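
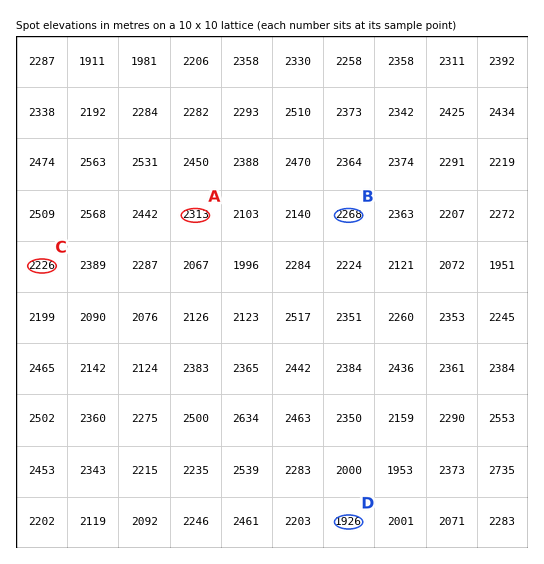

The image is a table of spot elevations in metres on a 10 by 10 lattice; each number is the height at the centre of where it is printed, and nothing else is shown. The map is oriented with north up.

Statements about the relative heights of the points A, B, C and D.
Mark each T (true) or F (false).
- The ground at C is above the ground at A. F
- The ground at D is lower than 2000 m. T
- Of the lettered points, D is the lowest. T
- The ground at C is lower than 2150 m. F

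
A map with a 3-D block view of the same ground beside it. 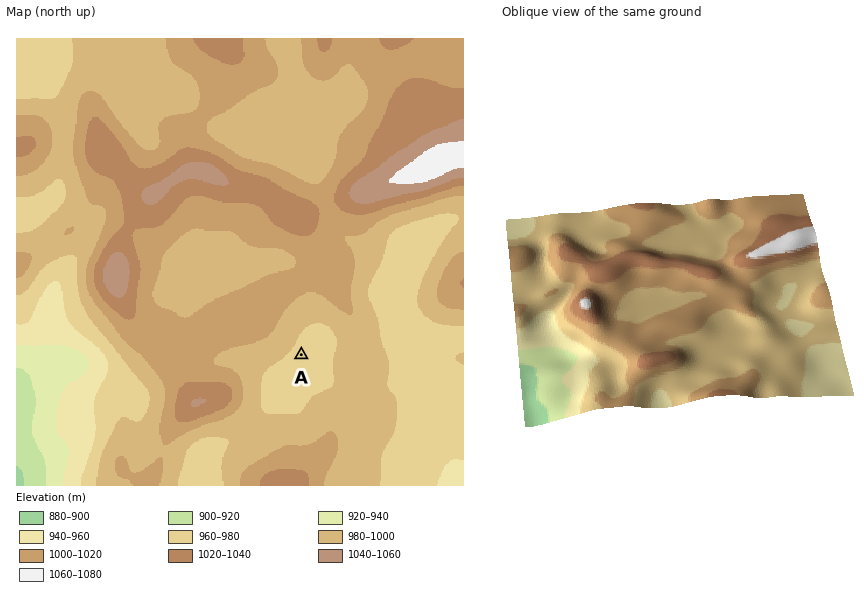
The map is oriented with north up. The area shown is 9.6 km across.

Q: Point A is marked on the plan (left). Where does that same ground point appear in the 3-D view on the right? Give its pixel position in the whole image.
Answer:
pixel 723 340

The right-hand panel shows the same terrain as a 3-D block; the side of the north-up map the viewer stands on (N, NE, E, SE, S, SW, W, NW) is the S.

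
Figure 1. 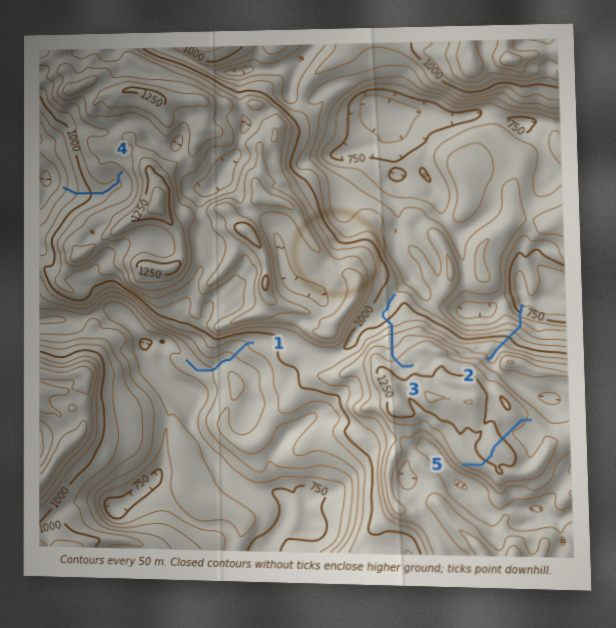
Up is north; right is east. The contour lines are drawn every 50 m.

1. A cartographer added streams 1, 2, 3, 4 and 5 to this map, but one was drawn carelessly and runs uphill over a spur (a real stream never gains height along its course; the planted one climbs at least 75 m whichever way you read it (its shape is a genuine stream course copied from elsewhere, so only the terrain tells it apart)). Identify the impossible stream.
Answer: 5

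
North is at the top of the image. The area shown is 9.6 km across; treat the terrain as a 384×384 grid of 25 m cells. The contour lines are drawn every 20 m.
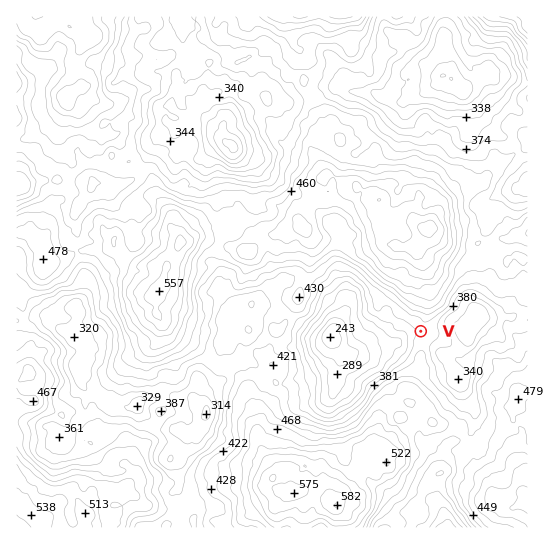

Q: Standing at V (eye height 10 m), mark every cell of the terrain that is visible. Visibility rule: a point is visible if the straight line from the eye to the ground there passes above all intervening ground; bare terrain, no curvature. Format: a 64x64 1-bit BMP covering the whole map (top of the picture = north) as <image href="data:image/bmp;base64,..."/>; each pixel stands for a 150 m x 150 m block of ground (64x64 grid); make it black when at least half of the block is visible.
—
<image width="64" height="64" href="data:image/bmp;base64,Qk0+AgAAAAAAAD4AAAAoAAAAQAAAAEAAAAABAAEAAAAAAAACAAATCwAAEwsAAAIAAAAAAAAA////AAAAAAAAAAAAAAAAACAAAAAAAAAAcAAAAAAAAADwAAAAAIAAUeAAAAARgAB+4AAAADmAAHLAAAAAKwAAfoAAAACrAAB/AAAAAP8AAH8AAAAB/4AAP4AAAAP/ogA8AAAAA//8AH4AAAAD/8wAcAAAAAP/xA/wAAAAA//ED7AgAAAD/4wOPLAAAAf/BjwuMAAAB/8OeD4wAAAEf7/ANgAAAAB//8AZAABwAP/70DkAAHwB///gPQAAfwD/R2AXAAAfAP4/YA8AAD8A/DHwDAAAPwB+D/AMAAA/AD4H+A4AAH+AHgX8HwAAP4AeA/A/AAA+AB4D4H0AAD4ADg9AfwAAHgAODyA4AAAeB8/kABgAAA4P5/AAAAAADgbvgAAAAAAOAm8AAAcAAAQADgAAAwAAAAAMAAAAAAAAAAQAAAAAAAAAAAAAAAAAAAAAAAAAAAAAAAAAAAAAAAAAAAAAAAAAAAAAAAAAAAAAAAAAAAAAAAAAAAAAAAAAAAAAAAAAAAAAAAAAAAAAAAAAAAAAAAAAAAAAAAAAAAAAAAAAAAAAAAAAAAAAAAAAAAAAAAAAAAAAAAAAAAAAAAAAAAAAAAAAAAAAAAAAAAAAAAAAAAAAAAAAAAAAAAAAAAAAAAAAAAAAAAAAAAAAAAAAAAAAAAAAAAAAAAAAAAAAAAAAAAAAAAAAAAAAAA=="/>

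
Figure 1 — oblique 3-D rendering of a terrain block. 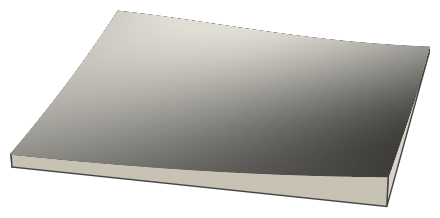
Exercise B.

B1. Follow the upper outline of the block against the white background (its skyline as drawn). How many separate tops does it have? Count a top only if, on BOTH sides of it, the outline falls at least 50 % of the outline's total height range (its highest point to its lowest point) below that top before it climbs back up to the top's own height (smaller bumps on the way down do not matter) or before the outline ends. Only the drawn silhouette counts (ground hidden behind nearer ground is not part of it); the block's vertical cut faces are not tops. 0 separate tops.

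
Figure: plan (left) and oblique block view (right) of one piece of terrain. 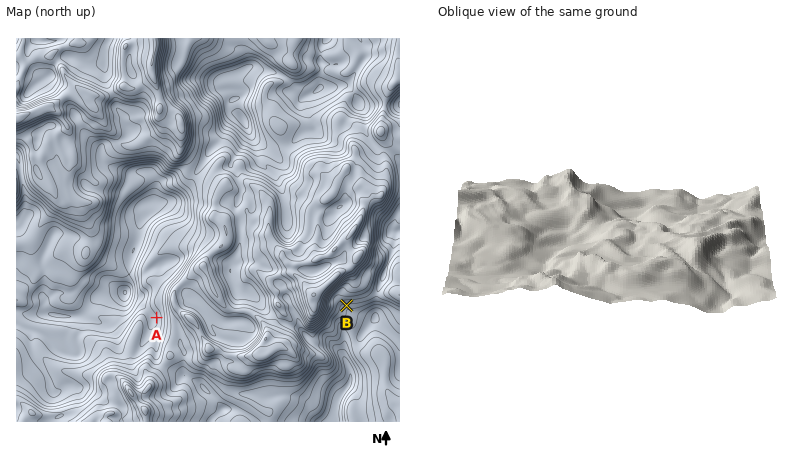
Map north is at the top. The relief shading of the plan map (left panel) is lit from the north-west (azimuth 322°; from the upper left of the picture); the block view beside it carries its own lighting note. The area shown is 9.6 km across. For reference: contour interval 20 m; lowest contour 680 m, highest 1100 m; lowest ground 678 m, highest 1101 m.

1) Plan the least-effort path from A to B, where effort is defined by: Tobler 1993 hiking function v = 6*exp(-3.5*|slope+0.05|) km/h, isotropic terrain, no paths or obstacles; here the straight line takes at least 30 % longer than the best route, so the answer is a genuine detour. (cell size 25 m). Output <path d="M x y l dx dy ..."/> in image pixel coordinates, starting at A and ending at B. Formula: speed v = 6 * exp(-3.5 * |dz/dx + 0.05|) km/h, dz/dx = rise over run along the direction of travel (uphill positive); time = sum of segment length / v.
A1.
<path d="M156 318l8 0 16-8 12 0 8 4 56 0 12 6 14 0 10 6 4 0 2-2 2 0 2 2 2 2 6 4 4 0 14-8 2-4 10-10 2-2 4-2"/>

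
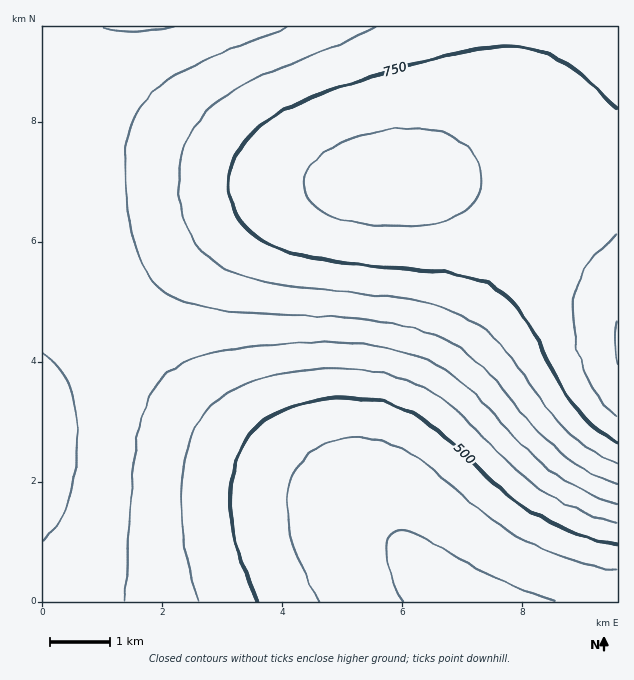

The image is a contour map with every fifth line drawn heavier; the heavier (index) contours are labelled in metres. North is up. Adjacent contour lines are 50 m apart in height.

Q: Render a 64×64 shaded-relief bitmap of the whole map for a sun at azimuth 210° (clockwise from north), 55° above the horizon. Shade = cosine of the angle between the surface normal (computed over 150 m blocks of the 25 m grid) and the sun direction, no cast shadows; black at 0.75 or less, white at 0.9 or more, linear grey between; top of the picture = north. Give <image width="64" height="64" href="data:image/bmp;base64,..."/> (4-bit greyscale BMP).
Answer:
<image width="64" height="64" href="data:image/bmp;base64,Qk12CAAAAAAAAHYAAAAoAAAAQAAAAEAAAAABAAQAAAAAAAAIAAATCwAAEwsAABAAAAAAAAAAAAAAABEREQAiIiIAMzMzAERERABVVVUAZmZmAHd3dwCIiIgAmZmZAKqqqgC7u7sAzMzMAN3d3QDu7u4A////AIiId3dmZlVVVURERERERERFVVVWZmd3eIiImZmaqqqqiId3dmZmVVVVRERERERERFVVVWZmZ3eIiJmZmqqqqquIh3d2ZmVVVVVERERERERFVVVWZmZ3eIiJmaqqq7u7u4h3d2ZmZVVVVURERERERFVVVWZmZ3eIiZmaqru7u8zMiHd3ZmZlVVVVRERERERFVVVWZmZ3eIiZmqqru7zMzMyHd3ZmZlVVVVVERERERVVVVWZmZ3eIiZmqq7u8zMzd3Yd3dmZmVVVVVVREREVVVVVWZmZ3eIiZmqq7vMzN3d3dd3dmZmZVVVVVVVVVVVVVVWZmZ3eIiZmqq7vMzd3d3u53d2ZmZVVVVVVVVVVVVVVWZmd3eIiZmqq7vMzd3e7u7nd2ZmZlVVVVVVVVVVVVVmZmd3eIiZmqq7vMzd3e7u7ud3ZmZmVVVVVVVVVVVVVmZmd3eIiZmqq7vMzd3e7u7v93ZmZmZVVVVVVVVVVVZmZmd3eIiZmqq7vMzd3e7u7//3ZmZmZVVVVVVVVVVmZmZnd3eIiZmqq7vMzd3e7u7///ZmZmZlVVVVVVVVZmZmZ3d3iIiZmqq7vMzd3e7u7v//9mZmZmVVVVVVVmZmZmZ3d3iIiZmqq7vMzN3d7u7v///2ZmZmZVVVVmZmZmZmd3d4iImZmqq7vMzN3d7u7u////ZmZmZmZmZmZmZmZ3d3eIiImZmqq7vMzN3d3u7u7v//9mZmZmZmZmZmZmd3d3iIiJmZqqq7u8zN3d3e7u7u7u72ZmZmZmZmZmZnd3d4iIiZmZqqq7u8zM3d3d7u7u7u7uZmZmZmZmZmZ3d3eIiImZmaqqu7vMzM3d3d3u7u7u7u5mVWZmZmZmd3d3iIiJmZmqqqu7vMzM3d3d3d3d7t3d3VVVVmZmZmd3d4iIiZmZqqqru7vMzM3d3d3d3d3d3d3dVVVWZmZmd3d4iImZmaqqq7u7zMzN3d3d3d3d3d3d3MxVVWZmZmd3eIiImZmqqqu7u8zMzN3d3d3d3d3dzMzMzFVVZmZmd3eIiJmZmqqru7u8zMzN3d3d3d3d3MzMzMu7VVVmZmd3eIiJmZqqqru7vMzMzN3d3d3d3d3MzMy7u7tVVWZmd3eIiJmZqqqru7vMzMzN3d3d3d3dzMzMu7u6qlVWZmZ3eIiJmZqqq7u7vMzMzN3d3d3d3dzMzLu7qqqqVVZmZ3d4iJmZqqq7u7vMzMzN3d3d3d3czMzLu7qqqZlVZmZnd4iImZqqq7u7vMzMzN3d3d3d3czMy7u6qqmZmVVmZnd3iImZqqqru7vMzMzM3d3d3d3MzMy7u6qqmZmIVWZmd3iImZmqqru7vMzMzMzd3d3dzMzMy7u6qpmZiIhWZmd3eIiZmqqru7u8zMzMzMzNzMzMzMy7u6qpmZiIh2ZmZ3eIiZmaqqu7u7zMzMzMzMzMzMzMu7uqqpmYiId3ZmZ3d4iJmZqqq7u7vMzMzMzMzMzMzLu7uqqpmYiId3dmZnd4iImZqqqru7u8zMzMzMzMzMy7u7uqqpmYiId3dmZnd3iImZmqqqu7u7u8zMzMzMzMu7u7qqqZmYiId3dmZnd3iIiZmaqqq7u7u7u7vMy7u7u7u6qqqZmYiId3dmZmd3eIiJmZqqqqu7u7u7u7u7u7u7uqqqmZmYiId3dmZnd3eIiJmZmqqqqru7u7u7u7u7u6qqqpmZmIiId3dmZmd3eIiImZmZqqqqqqqqu7qqqqqqqqqZmZiIiHd3d2ZmZ3d4iIiZmZmqqqqqqqqqqqqqqqqZmZmYiIiHd3d2ZmZnd4iIiJmZmZmqqqqqqqqqqZmZmZmZiIiIh3d3d2ZmZmd4iIiImZmZmZmZmZmZmZmZmZmZiIiIiHd3d3d2ZmZmZ4iIiIiZmZmZmZmZmZmZmYiIiIiIiHd3d3d3d2ZmZmZoiIiIiImZmZmZmZmIiIiIiIiIh3d3d3d3d3ZmZmZmZmiIiIiIiIiIiIiIiIiIiIh3d3d3d3d3d2ZmZmZmZmZmaIiIiIiIiIiIiIiIiHd3d3d3d3d2ZmZmZmZmZmZmZmZoiIiIiIiIiIiIiHd3d3d3d2ZmZmZmZmZmZmZmZmZmZmiIiIiIiIiIiId3d3d3ZmZmZmZmZmZmZmZmZmZmZmZmaIiIiIiIiIh3d3d3ZmZmZmZmZmZmZmZmZmZmZmZmZmZneIiIiIh3d3d3d2ZmZmZlVVVVVVVVVVVWZmZmZmZmZmd3eIh3d3d3d3ZmZmZlVVVVVVVVVVVVVVVWZmZmZmZmZ3d3d3d3d3d2ZmZmVVVVVVVVVVVVVVVVVVVmZmZmZmZnd3d3d3d3dmZmZlVVVVVVVVVVVVVVVVVVVWZmZmZmZmd3d3d3d2ZmZmZVVVVVREREREREVVVVVVVVVmZmZmZmZ2d3d3ZmZmZmVVVVVERERERERERFVVVVVVVVZmZmZmVWZmZmZmZmZVVVVVRERERERERERERVVVVVVVVmZmZmVVZmZmZmZmVVVVVERERERERERERERFVVVVVVVVVmZVVVVmZmZmZVVVVVRERERERERERERERFVVVVVVVVVVVVVVVVVVVVVVVVVURERERERERERERERFVVVVVVVVVVVVVVVVVVVVVVVVRERERERERERERERERFVVVVVVVVVVVVVVVVVEVVVVREREREREMzMzRERERERFVVVVVVVVVVVVVVVVRERERERERERERDMzMzNERERERFVVVVVVVVVVVVVVVVRE"/>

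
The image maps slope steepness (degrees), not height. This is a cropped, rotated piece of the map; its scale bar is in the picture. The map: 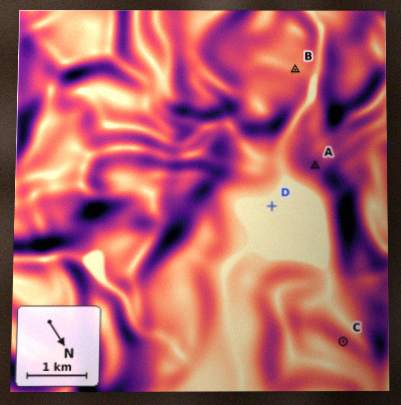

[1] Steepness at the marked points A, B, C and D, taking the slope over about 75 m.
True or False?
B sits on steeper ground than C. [False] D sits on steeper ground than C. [False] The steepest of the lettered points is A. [True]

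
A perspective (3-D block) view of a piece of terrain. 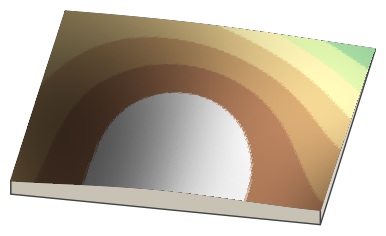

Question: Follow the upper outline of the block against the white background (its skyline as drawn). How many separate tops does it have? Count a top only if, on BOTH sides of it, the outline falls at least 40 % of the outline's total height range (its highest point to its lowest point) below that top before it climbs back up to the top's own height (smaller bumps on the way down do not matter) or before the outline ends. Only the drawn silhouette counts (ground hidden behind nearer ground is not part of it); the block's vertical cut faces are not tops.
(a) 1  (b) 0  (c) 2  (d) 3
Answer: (b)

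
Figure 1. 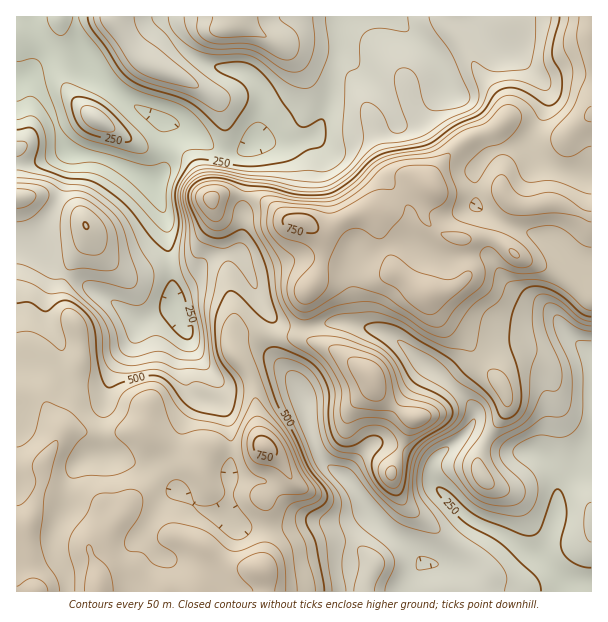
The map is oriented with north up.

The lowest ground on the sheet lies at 120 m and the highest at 780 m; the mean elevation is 460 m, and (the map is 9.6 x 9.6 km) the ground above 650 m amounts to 14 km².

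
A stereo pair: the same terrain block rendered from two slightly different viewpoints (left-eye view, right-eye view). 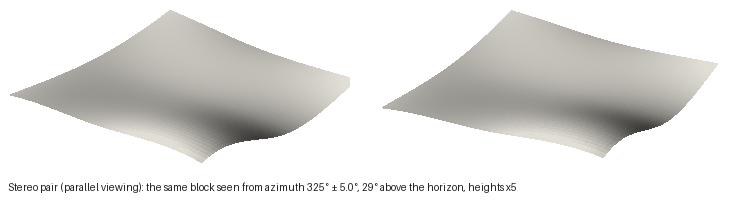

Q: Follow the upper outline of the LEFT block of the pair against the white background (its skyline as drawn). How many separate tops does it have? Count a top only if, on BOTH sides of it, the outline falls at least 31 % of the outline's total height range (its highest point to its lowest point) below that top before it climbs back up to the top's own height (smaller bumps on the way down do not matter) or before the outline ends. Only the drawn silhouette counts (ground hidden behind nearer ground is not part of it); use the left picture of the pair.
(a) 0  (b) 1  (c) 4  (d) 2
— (b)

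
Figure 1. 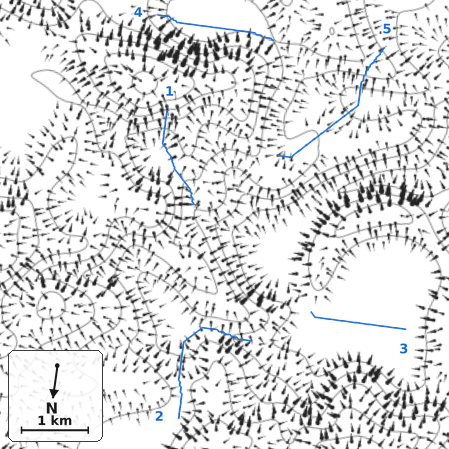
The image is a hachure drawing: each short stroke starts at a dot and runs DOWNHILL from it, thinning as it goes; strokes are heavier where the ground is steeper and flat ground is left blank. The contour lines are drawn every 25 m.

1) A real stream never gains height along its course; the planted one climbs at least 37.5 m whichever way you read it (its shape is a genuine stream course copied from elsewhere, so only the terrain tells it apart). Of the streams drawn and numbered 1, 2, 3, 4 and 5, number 5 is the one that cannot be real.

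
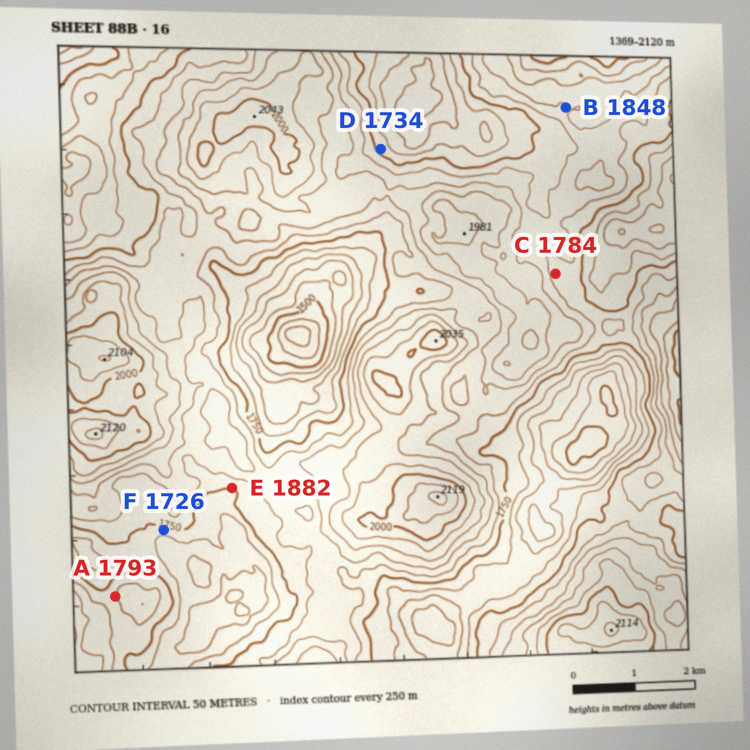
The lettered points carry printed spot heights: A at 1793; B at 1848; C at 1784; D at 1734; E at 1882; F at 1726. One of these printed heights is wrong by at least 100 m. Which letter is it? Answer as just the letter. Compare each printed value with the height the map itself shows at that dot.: E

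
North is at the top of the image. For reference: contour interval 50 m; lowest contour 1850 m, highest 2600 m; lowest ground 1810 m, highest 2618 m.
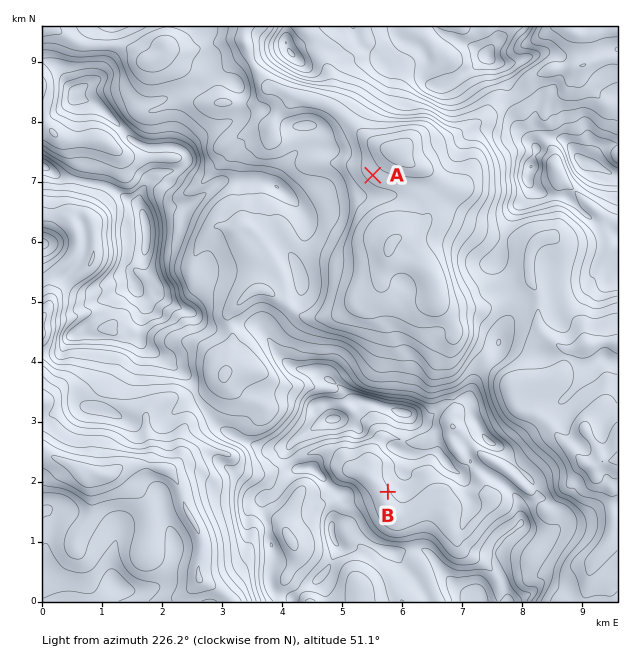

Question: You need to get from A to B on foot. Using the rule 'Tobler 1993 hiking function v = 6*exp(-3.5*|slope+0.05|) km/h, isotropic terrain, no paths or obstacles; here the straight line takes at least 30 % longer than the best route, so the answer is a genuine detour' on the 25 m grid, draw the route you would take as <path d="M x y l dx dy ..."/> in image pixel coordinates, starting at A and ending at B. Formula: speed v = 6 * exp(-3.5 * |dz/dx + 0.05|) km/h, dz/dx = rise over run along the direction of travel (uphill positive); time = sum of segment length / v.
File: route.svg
<path d="M373 175l0 5 6 12 0 6-2 3-10 10-11 21 0 14 2 3 0 39 48 96 22 22 5 9 0 12-6 11 0 9-2 3 0 3-1 3-3 3-21 10-2 2-10 21"/>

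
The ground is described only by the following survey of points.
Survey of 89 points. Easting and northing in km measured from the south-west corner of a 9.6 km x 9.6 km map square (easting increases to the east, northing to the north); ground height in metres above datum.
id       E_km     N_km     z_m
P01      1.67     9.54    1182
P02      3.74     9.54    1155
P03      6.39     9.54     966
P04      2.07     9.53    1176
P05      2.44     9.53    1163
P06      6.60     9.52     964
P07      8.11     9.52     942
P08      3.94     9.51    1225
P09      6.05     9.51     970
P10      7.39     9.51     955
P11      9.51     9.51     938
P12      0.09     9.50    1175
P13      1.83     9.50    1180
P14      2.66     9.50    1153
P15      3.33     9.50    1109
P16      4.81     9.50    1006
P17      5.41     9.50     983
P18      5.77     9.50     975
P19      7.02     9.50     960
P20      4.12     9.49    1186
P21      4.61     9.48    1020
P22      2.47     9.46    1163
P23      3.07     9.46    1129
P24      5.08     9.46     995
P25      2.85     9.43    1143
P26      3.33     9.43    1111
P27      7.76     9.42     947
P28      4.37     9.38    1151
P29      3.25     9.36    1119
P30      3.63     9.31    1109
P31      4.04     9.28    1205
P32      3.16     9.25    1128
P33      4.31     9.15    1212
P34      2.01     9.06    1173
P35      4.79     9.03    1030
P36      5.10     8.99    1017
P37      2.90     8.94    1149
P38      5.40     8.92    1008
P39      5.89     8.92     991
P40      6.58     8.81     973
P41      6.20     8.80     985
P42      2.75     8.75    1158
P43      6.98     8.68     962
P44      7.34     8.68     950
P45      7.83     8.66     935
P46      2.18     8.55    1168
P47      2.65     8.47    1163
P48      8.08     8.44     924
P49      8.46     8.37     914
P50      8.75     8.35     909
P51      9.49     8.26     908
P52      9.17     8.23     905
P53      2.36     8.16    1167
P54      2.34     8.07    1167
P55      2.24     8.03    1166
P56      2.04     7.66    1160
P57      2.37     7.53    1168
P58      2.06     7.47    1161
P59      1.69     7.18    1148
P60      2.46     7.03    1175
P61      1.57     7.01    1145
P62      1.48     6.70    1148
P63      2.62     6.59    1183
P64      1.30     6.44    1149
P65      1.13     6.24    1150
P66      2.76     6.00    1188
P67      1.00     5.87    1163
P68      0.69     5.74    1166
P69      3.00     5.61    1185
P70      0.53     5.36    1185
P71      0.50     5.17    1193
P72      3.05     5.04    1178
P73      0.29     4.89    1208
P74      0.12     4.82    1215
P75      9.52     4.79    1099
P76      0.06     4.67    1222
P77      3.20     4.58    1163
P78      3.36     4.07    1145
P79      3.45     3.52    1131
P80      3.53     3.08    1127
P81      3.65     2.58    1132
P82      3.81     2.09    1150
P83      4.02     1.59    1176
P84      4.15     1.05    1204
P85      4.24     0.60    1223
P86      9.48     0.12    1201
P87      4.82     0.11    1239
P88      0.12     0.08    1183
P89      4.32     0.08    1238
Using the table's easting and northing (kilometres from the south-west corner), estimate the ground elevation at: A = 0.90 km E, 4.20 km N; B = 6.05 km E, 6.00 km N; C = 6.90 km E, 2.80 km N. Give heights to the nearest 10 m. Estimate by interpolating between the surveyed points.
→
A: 1200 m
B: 1080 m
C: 1200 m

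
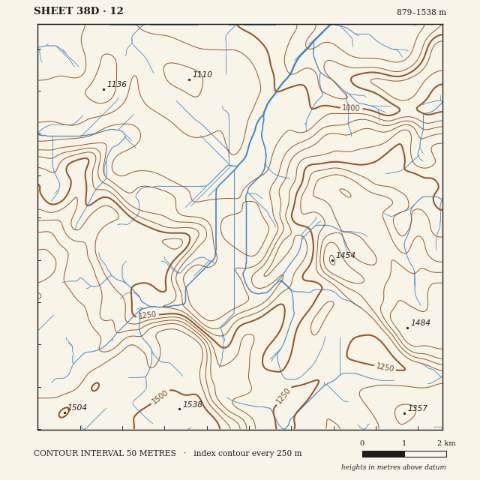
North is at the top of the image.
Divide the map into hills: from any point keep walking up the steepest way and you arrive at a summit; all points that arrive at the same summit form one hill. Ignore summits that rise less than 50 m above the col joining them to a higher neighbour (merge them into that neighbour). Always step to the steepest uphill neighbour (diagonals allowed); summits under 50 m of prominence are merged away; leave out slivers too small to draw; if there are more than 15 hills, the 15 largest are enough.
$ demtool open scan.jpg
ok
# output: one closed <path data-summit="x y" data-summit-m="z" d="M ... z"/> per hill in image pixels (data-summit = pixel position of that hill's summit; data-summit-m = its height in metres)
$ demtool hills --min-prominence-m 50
<path data-summit="179 409" data-summit-m="1538" d="M133 113l-5 0-24 8-25 12-42 0 0 296 247 1-1-16 13-17-15-24-5-18 8-13 15-43-11-13-9-6 18-24 3-13-7-8-11-5-20-1-12 3 5-8-1-11-15-15-6-11 0-4-8-3-12-10-18 2-14 0-4-2-9-11-13-29-10-10z"/><path data-summit="407 328" data-summit-m="1484" d="M327 85l-22 35-28 1-15-4-6 23 0 21-13 15-10 7 0 4 6 11 15 15 1 11-4 7 11-2 20 1 11 5 7 8 10-15 8-4 6 0 15 6 8 6 29 31 1 13-2 8-3 6-13 10-5 11 2 17-15-33-5-6-9-4-8-1-7 2-13 10-15 42-8 13 5 18 16 25 15-12 24-22 29-15 13 2 14 12 14 7 26 6 11-1 0-211-19-5-3-3-1-11 8-36-40 1-21-10-25-4z"/><path data-summit="103 89" data-summit-m="1136" d="M329 24l-268 0-9 16-15 9 0 83 42 1 25-12 24-8 5 0 12 7 10 10 13 29 9 11 4 2 32-2 12 10 8 2 10-6 13-15 1-27 10-30 24-32 7-15z"/><path data-summit="404 413" data-summit-m="1357" d="M369 349l-9 1-18 10-44 37-15 17 1 15 158 1 1-54-37-6-14-7-14-12z"/><path data-summit="402 90" data-summit-m="1099" d="M442 24l-28 0-11 21-7 4-19-7-10-7-13-3-17-8-7 0-17 17-1 11 12 31 18 13 25 4 21 10 41-2 14-6z"/><path data-summit="332 260" data-summit-m="1454" d="M324 224l-11 2-9 8-3 4-4 18-18 24 9 6 12 14 12-10 7-2 8 1 9 4 5 6 14 30 0-17 4-8 13-10 3-6 2-8-1-13-29-31-8-6z"/>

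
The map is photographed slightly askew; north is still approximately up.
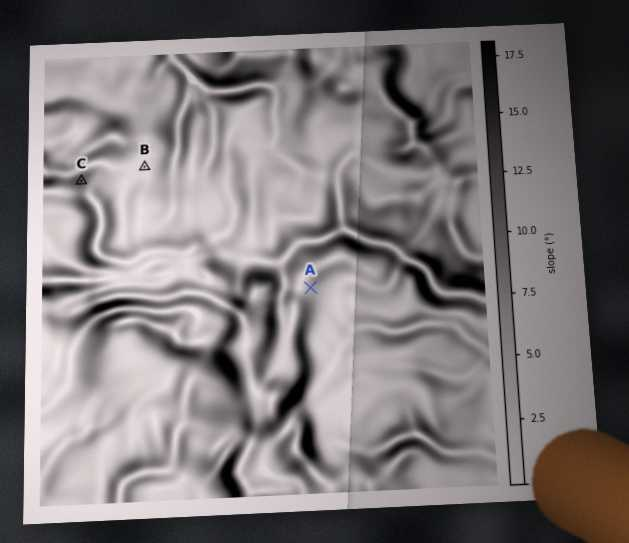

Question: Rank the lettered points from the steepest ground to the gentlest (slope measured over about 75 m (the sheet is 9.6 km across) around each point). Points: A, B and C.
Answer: C A B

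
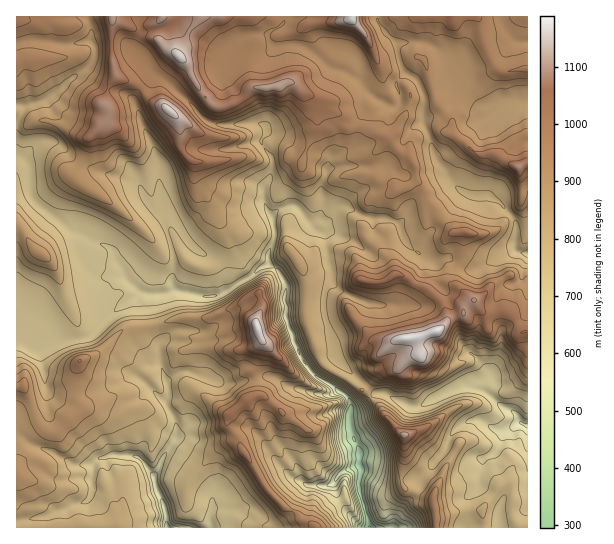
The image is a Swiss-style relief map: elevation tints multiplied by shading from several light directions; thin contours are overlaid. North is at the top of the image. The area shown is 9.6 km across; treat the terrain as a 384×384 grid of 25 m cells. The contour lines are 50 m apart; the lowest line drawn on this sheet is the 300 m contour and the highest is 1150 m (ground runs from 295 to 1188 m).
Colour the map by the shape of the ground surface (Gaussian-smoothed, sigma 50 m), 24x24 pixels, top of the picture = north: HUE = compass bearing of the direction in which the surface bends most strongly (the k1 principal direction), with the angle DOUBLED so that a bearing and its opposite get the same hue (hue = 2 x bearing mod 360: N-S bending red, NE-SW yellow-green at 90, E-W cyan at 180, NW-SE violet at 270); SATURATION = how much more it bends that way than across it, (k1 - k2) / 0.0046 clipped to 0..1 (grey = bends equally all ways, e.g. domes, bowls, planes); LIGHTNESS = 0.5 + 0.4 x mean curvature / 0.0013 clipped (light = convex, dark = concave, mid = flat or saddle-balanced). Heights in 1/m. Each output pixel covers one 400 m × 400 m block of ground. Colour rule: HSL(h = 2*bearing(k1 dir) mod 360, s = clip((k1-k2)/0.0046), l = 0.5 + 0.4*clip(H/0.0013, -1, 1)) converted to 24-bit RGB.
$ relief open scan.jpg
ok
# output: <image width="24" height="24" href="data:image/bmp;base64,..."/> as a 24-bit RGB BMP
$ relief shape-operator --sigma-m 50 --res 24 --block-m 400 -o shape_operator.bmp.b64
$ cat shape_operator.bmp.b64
<image width="24" height="24" href="data:image/bmp;base64,Qk32BgAAAAAAADYAAAAoAAAAGAAAABgAAAABABgAAAAAAMAGAAATCwAAEwsAAAAAAAAAAAAAeZ9NSZpjYaKokoCsoH6doqCN0DbAogBSas+ST3+Pa4uGfkFeO8k3tOvb4rPh7zCOGwAzrJ0RJ1Ic5vrLUkKMdnK8OEV3gbR6l4l0cZCeYq6fN2p+naCAqLGKLwM8rtmemZhvVlptdE5lcdaKquzRV38zjCBJ/OTPFgFC14HLbebe+PHTOj5fSXhywk6hX7BtgoyfqqN8UpFkN1SPiY241tq9DAA2tLqev4qbXEhiYEBW0vnSWSYzmCwjX6EYIdEACRU2w1Z7ocE+McokvDtvW2SEgH2joW2wnYVkkz8zq5FRUXdCXHUkURcLV99mQpF0mWmZsVW31PfaeTFhh0VvjXFOze/KVS+pGBI6gD893OaVJlY46WBxQH51RKKWsWq3il2Fkp++rYSRf3KNdIWXdYOVsrOHMVxzO0JlxZtqpMhQgTFnkUV3s+bm4u3AEgkqjUKCpPHC49H67tHzElw9wFpddVo4WoMlb59jTFyOrIWLmZOvdXSUdoackLqzozqgP0lsn+DV457RPmyqw+7sdHXS/7fnCAAzQNWd2PzPKCgLqKIc+9D5ZYvdc0HIwSw8pt69Mx9VsKh5e41jYoyRp3tplEI/UFqki8nBPEsujaUz5bSMTCUXVeYAMwoAowB/zf82NBgHmcZWIEkaECsIgVMqnkOnyHeL0n2CNCh47cvmjLzCYG15g4VaaUWLsLZHbF49ZkRKgJ9JbEUly/nYLQAzjPrKeCWmy2OLmMLf55Pao9bKN4zIP5mwMDdDza6CeFhDSGpKPXwn1iZbz4q0e25zRGJ6jrGBj3ivZ5XCtFfQ2PPga+asaAB7ZrF+RzKNlNnkyJ3kh8vW1n9sJT51ViAfI3aNv9Wcf35+e3J6l5h6T35pNbRPuaTZuJndgHLZZ2XOU4CpR1aW6fnSIQAz1e/DX0NxQq93b8aRT4Zdq2Gd6LHo2zvzedbbPkfUf9SgfnZ4eWh4kLGJdm9/ZIBjW3A7Q1ssXpY9V2wZIg/LvZPs+fTSCAIx6em/NDtsw/BuRSoUWWIxV1QzTZA5skx+2rXkUX+rb3OpdVhXgoZXcLF9cmt7fIh3hF52nIhrd0c6k35kSJFRATIC/uHIHwEyx+GdP1Z52FbT1+D0upvljdnicWzJdc+QLlVv5oPAUsbHgU6n1O3fV02Ad3J+gm6CfWdwpKSAWIK1fZS2mWF6spWMAzAb5lW8pNCxUz56YcmCdEs0lcJncjtJUDgrmYA8ZX9OMGoulX8oatezpnZ9elB8fGdtc1phjIhkj8mpbVSMdUxdkqSDiZ6iZHnCJe6GhFZ9h0iSjE8+jL9VpahodkhoT1ia2Jrcqa7qZ8TJaS2irrd6akBIdFRQZUpFbKdXpOLMeU5zc0xwoaVrh62IdI1/nkVrLMFJhEVYYINsU5+domksmoc1S2R8dLSHXLl6hVpRtmB1xhBDjEFSklh0l150ntDTq9rHZENhgW17Yj10uM2hiZ6Ab5B3UjJ5tlVNkK1Nd0VSQGdJgMG6yKPHSnmXjcaTaE1aa1tKXz1M4XhdYlGBkHeluNHMl5Zdj3lNZEJXWoV3ZjBjzst/hINMZWk+K11NkUGE3eLOKmOakXrBaKqYgZFlvrl4YE6FaEJSgFlQYzlUduaIU2Z3XqOFhi01o4RJgWU9ds5jMBdIh9p8WNSI5B6jZJ7rYy/YbJ3Fw5aGRT56a5Fco29sWZN8utKiTCRQkFh+qdrptcXrWcmCwjyuLIKDZ7LM5MLepLHRcbTJTRhVudqch8jcFBL38FkiSC5la1NMq45rpYOlZZyfbpmfvKCLWKxAezSxlda5cWRDTGY/wIyKIopngmi5cVZ9s6h7w86uKgw2xN7i1/TqMgEa2qDuxFhTIjkhQmw7kbF7fJSCeJ+Ua5GOQnlwy3JuOYqUrJ50fl1iZnhmZ4VVa36iOXU6OX5qdaCt1GdPJH21W8lPKwgUrvC+QEZ004nMzcDyoKTmmNK7cH2lnHiUeERlRq6J12PIQrxEeGp5n3KLiWdaaW1KlH6qoYioS56IGkZC6+/GcVKBbDtShrdcdspsTEtgW4dVWWlFiZ1YvnyEcEhljGtgmUdyesWbeyxxf7qBd3F7cWB2jrjHq57SdYpPkHVJoqE+Kxhm3uR9VTZKap3Oq9vNllRiVmpiaX5skIJsfXtNb2E4goFWVDIylPODVCpsdp9LiFRNc25WZZx3bJdxbn1TeoKjc4WkkbS9Kx9n5N2nSYSsyMVIQHNRu4GMiXOuUnqeVqNvTXalyn+voT65ouLZM+ePjTiNqI+xaXOijcamYbOIYVp5mXyO"/>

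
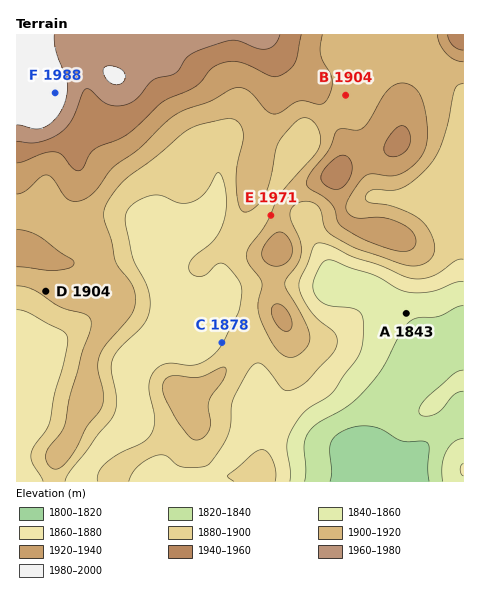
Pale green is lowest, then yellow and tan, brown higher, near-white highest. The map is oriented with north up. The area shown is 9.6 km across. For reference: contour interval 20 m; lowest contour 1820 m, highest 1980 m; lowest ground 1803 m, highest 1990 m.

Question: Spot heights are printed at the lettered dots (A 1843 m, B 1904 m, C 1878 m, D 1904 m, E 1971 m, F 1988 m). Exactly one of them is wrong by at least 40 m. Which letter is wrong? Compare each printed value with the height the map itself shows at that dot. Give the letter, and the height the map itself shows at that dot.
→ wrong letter E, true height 1901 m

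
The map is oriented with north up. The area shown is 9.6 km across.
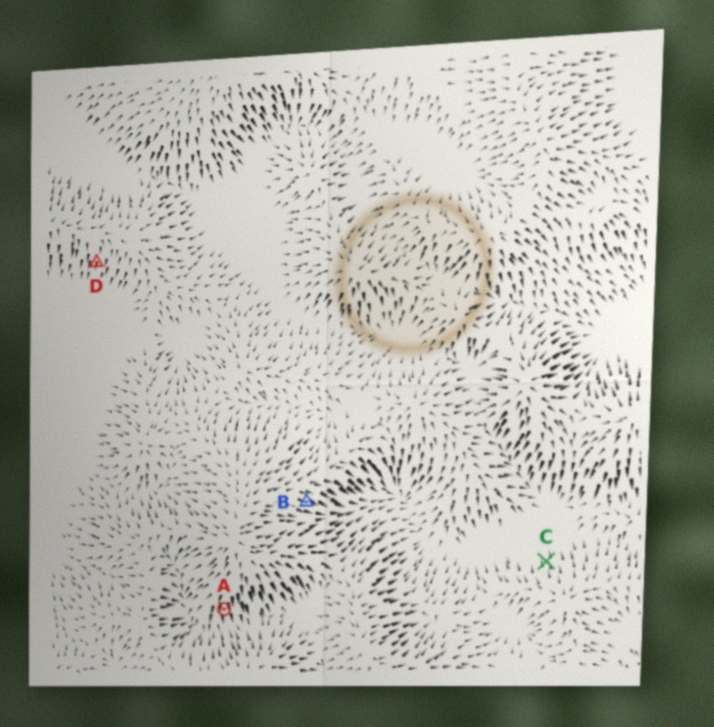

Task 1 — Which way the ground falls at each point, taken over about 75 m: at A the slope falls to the S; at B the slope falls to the SE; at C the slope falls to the N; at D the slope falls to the S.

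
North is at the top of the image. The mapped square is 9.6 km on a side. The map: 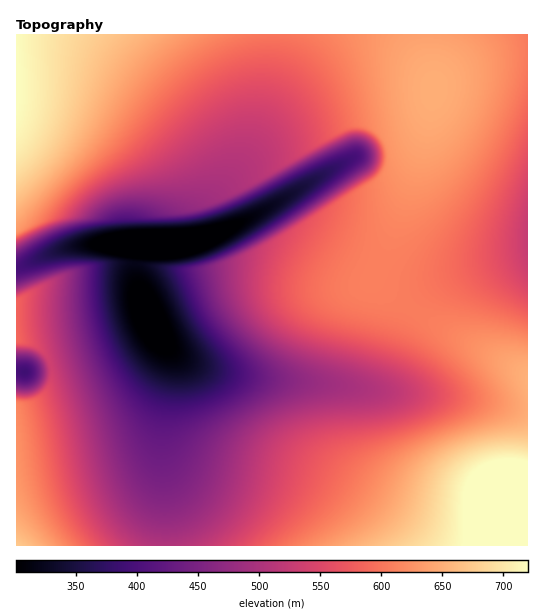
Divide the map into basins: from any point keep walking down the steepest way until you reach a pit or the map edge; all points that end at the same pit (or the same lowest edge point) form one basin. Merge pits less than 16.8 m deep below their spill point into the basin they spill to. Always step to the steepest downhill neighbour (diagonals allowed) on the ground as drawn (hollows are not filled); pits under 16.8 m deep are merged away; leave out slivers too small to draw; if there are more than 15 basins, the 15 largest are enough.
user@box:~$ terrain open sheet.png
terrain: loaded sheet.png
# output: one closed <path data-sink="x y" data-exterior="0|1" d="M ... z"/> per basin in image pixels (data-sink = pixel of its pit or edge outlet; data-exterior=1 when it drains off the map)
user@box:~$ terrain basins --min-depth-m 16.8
<path data-sink="150 319" data-exterior="0" d="M134 263l-28 2-28 6-33 15-29 17 0 36 22 7 9 9 5 10 0 16-8 15-11 9-17 6 1 135 511-1 0-169-2-2-116-65-31-22-6-9-10 7-25 2-23-2-33-10-36-6-60 2z"/><path data-sink="158 244" data-exterior="0" d="M425 34l-408 0-1 267 5 0 49-27 47-11 29 2 40 6 60-2 36 6 33 10 23 2 29-4 5-3 5-11 22-50 28-88 8-44-8-34z"/><path data-sink="527 239" data-exterior="1" d="M527 34l-102 1 2 18 8 34-6 32-21 74-35 83 2 7 4 4 31 22 117 66z"/><path data-sink="25 372" data-exterior="0" d="M21 339l-5 1 1 70 13-4 11-7 7-8 4-10 0-16-5-10-9-9z"/>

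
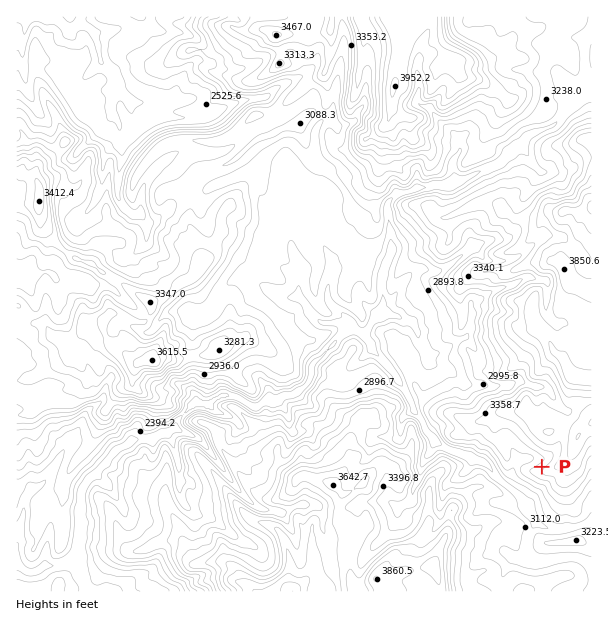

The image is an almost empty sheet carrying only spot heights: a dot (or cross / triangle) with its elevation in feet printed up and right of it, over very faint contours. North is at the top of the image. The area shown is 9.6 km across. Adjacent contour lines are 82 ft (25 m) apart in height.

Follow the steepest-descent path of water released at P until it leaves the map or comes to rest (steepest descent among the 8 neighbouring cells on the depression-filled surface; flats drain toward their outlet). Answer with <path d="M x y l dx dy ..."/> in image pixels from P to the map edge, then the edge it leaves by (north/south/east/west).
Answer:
<path d="M542 467l-8-8-13 0-6 5-3 12-8 7-3-1-7-8 0-1-8-9-6-3-6 0-9-6-3 0-4-3-5 0-9-5-3-3-4-1-12-12 0-5-3-6-8-9-1-6-8-15-3-3-3-6-1 0-2-6-24-25-1-6-5-5 0-1-1 0-8-8-6 0-3 3-7 2-17 18 0 1-10 9 0 2-3 3 0 9-2 1 0 3-9 9-3 0-4 5-11 0-4 3-11 0-7 7-2 0 0 2-6 0-16-11-18 0-9 5-12 0-20 19-1 3 0 5-2 1-3 0-3 3-3 0-6 3-3 3-16 0-2 2-6 0-6 6-7 3-11 10 0 2-10 10 0 2-14 12-3 6 0 15-1 1 0 42-12 12-6 3-3 0-2 2-13 0-5 4-3 0-1 2-9 0-5-5-4 0"/>
exit: west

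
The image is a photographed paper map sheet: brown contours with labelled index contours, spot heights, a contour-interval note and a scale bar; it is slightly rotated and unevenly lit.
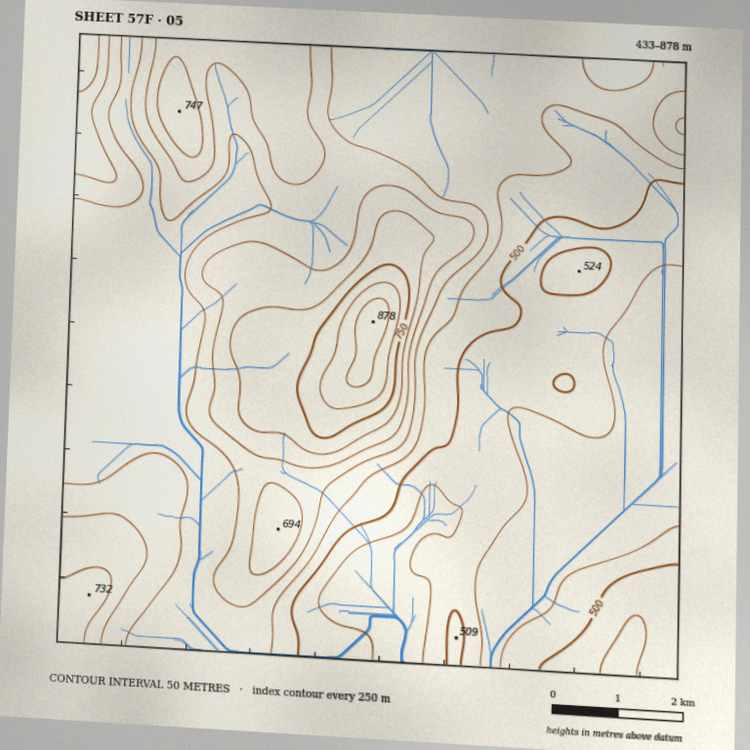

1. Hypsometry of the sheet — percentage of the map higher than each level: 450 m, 87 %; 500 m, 72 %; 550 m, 62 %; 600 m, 36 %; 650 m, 21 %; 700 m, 9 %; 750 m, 3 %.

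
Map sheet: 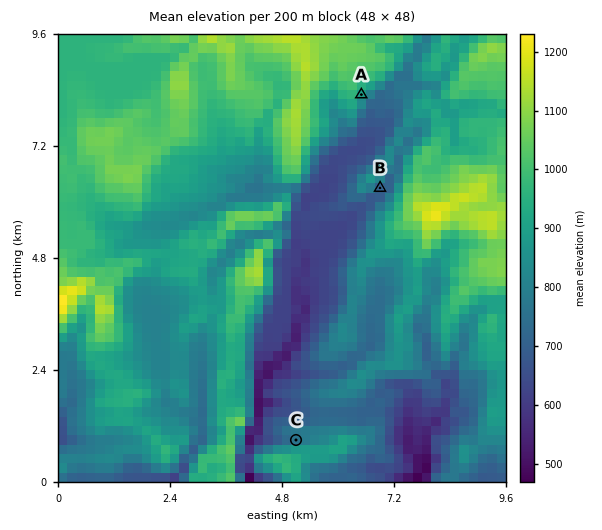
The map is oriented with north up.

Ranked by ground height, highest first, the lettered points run A C B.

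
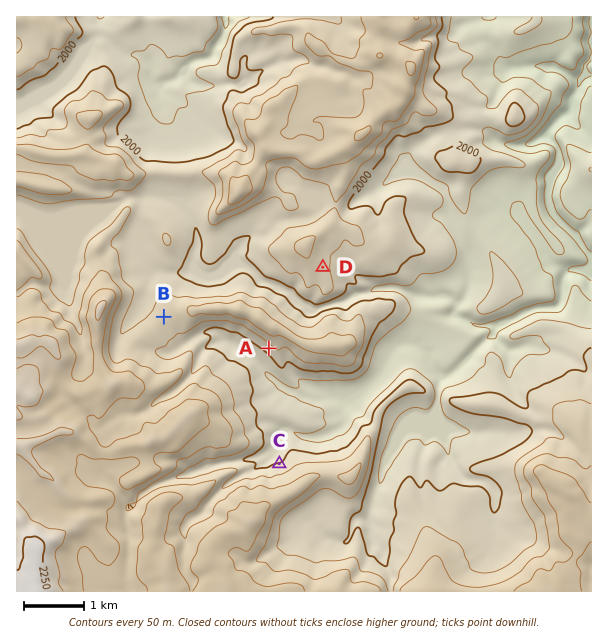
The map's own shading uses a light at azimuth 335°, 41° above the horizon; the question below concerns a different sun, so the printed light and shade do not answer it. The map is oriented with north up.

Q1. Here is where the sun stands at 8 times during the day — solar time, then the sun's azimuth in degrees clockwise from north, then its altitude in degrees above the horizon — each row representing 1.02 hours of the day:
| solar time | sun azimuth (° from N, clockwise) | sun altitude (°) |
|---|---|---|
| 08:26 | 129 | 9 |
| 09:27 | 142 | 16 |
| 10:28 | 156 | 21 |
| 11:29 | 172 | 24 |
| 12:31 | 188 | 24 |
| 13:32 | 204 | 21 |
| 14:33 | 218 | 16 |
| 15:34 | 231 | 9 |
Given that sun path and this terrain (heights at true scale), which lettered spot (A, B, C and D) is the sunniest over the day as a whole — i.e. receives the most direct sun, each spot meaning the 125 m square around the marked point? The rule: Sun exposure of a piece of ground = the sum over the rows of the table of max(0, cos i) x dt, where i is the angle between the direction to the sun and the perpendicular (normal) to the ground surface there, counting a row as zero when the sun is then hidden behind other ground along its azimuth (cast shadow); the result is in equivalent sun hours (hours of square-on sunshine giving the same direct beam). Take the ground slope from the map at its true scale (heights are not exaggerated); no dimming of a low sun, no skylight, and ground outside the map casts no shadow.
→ A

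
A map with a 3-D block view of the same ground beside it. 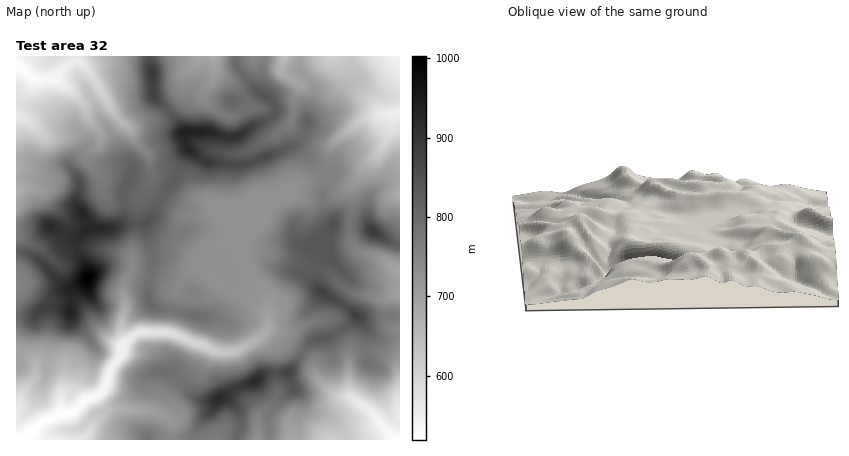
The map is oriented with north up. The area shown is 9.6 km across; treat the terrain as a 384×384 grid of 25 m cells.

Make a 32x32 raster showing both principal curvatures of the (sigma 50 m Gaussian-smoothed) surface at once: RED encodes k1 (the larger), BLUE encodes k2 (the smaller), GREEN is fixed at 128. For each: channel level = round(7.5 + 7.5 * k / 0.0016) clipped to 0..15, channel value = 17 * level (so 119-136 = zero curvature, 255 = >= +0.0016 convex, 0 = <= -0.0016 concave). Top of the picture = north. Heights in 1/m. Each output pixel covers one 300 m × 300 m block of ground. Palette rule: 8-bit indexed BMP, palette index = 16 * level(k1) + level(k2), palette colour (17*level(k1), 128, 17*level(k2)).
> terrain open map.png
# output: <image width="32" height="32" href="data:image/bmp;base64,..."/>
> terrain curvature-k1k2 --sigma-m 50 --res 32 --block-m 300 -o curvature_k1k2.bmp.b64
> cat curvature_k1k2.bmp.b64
<image width="32" height="32" href="data:image/bmp;base64,Qk02CAAAAAAAADYEAAAoAAAAIAAAACAAAAABAAgAAAAAAAAEAAATCwAAEwsAAAABAAAAAAAAAIAAABGAAAAigAAAM4AAAESAAABVgAAAZoAAAHeAAACIgAAAmYAAAKqAAAC7gAAAzIAAAN2AAADugAAA/4AAAACAEQARgBEAIoARADOAEQBEgBEAVYARAGaAEQB3gBEAiIARAJmAEQCqgBEAu4ARAMyAEQDdgBEA7oARAP+AEQAAgCIAEYAiACKAIgAzgCIARIAiAFWAIgBmgCIAd4AiAIiAIgCZgCIAqoAiALuAIgDMgCIA3YAiAO6AIgD/gCIAAIAzABGAMwAigDMAM4AzAESAMwBVgDMAZoAzAHeAMwCIgDMAmYAzAKqAMwC7gDMAzIAzAN2AMwDugDMA/4AzAACARAARgEQAIoBEADOARABEgEQAVYBEAGaARAB3gEQAiIBEAJmARACqgEQAu4BEAMyARADdgEQA7oBEAP+ARAAAgFUAEYBVACKAVQAzgFUARIBVAFWAVQBmgFUAd4BVAIiAVQCZgFUAqoBVALuAVQDMgFUA3YBVAO6AVQD/gFUAAIBmABGAZgAigGYAM4BmAESAZgBVgGYAZoBmAHeAZgCIgGYAmYBmAKqAZgC7gGYAzIBmAN2AZgDugGYA/4BmAACAdwARgHcAIoB3ADOAdwBEgHcAVYB3AGaAdwB3gHcAiIB3AJmAdwCqgHcAu4B3AMyAdwDdgHcA7oB3AP+AdwAAgIgAEYCIACKAiAAzgIgARICIAFWAiABmgIgAd4CIAIiAiACZgIgAqoCIALuAiADMgIgA3YCIAO6AiAD/gIgAAICZABGAmQAigJkAM4CZAESAmQBVgJkAZoCZAHeAmQCIgJkAmYCZAKqAmQC7gJkAzICZAN2AmQDugJkA/4CZAACAqgARgKoAIoCqADOAqgBEgKoAVYCqAGaAqgB3gKoAiICqAJmAqgCqgKoAu4CqAMyAqgDdgKoA7oCqAP+AqgAAgLsAEYC7ACKAuwAzgLsARIC7AFWAuwBmgLsAd4C7AIiAuwCZgLsAqoC7ALuAuwDMgLsA3YC7AO6AuwD/gLsAAIDMABGAzAAigMwAM4DMAESAzABVgMwAZoDMAHeAzACIgMwAmYDMAKqAzAC7gMwAzIDMAN2AzADugMwA/4DMAACA3QARgN0AIoDdADOA3QBEgN0AVYDdAGaA3QB3gN0AiIDdAJmA3QCqgN0Au4DdAMyA3QDdgN0A7oDdAP+A3QAAgO4AEYDuACKA7gAzgO4ARIDuAFWA7gBmgO4Ad4DuAIiA7gCZgO4AqoDuALuA7gDMgO4A3YDuAO6A7gD/gO4AAID/ABGA/wAigP8AM4D/AESA/wBVgP8AZoD/AHeA/wCIgP8AmYD/AKqA/wC7gP8AzID/AN2A/wDugP8A/4D/AIR0psXFlIOoh6fJuLamt4aGhsiVlLiEp4Z2hqiHl5WFt4SClJXWpJaop5iXhXWF5qRjxZSVpnSnhpenl5eWc7iVt5aDgpLotZSDg4SGdmSm6ITXlYS2hYSmlpeYlYGmlXSnuILIcXCj56iYl4eF1tb66JWElYTGyMeWdHJxl7aEhJbHdJW213Clt5h2h6eWdJW29vjIc5XYloKWg4anp4O5k7iWl4b4cLTKuLioh4eWp4aFtvnk+bZilqiSqKjKo7h0p4aHhuajkKWmp5ept7emlpWWpoSV9XOXuZK3uZeUpYaGhXR1+OhwgdjH2NmjgICAcJKlhXW2toaWhZaVhoaWlXWUlcTlkHOQwaCggJCCx7m4koGWhoXJ2LeGdqenlqXKlabqtoLHkeWAkICk2MinmKi4lYWHhZOFhcWnt3WFtdmmpuqVlNiRtOfp9+fIuKeIh4eGhoa3pnRjteq4tcl0lraFtaL3ppNyuLeGhoWFh4eHh4eHdnW2p+fWhJR0hXZllqi3t/ZUc5W3l3Z2mJh2h4eHh3Z1dbfZlYKVlpeGdmS1xpTa+qWDhJenh4aGhneHiIeFlqi3pqVzt6iHh4dkpvdyY8bI16aDhqiHh3eHh4iHhpenp5eHhqenh5eGg+bWkpemtYOThGSGp4eHdoeHh3eHh3WGl4eHt3Z0gnGmhJKVlpemhYWWdJaXdpeHhoeHh4eHl5iYmIe3dKO29/aWlsq3hqfH6Nm0p5eGl6iXh4eHh4aGqJeHl8iDpPvXhabH2qSUt8aFxaaXuId1hoeHh3eHd4WnqIaHyZSU5mSXhJSEtbjohGOVhnaXloaXh3eHh4eHhoWFdZaVpobGZJeFhXRzttV0haeHhoe3hnV1dYaFdneHd3aHqIV1hsiWhZeXh2SV+IR2h6iHdZenlpeHh5d1dYZ2d4aWl4aFh6eXh4eXlfalhIeHp5eVh5Z0lrenyKeGhXZ2l5aYmIWGppiXp6bHyIWWp5i5lYSWpMfmtqSUxfjYlpaolpeXl4SEuJeXdYWVppWFl6aSl3W21nJzlKSCg6XHt4aEg7iYqIKnl4V0hoamlaW2cpaXtern9/f2+Nd0c4Wlp6iUgaeHhoWFhZeXmKaT2IGDlYV01Za3pmFy5/e3g5XKl6eWgoWGhpanl4eolMaTk6iVleWVdISBlZVyctamlKeXmLimhnSElpeYl4WT1nCXlrf6pXWXdaa6p5XIyJaVl4aHl4WGp6eodYV0c9eShKeFlfZ0hZeGhJaEx6e3pXKmqIaWl6iHh5SFlYOntoKoh3Sn+oR1hph0hMeWxnKCp7d2hoeYl4d2hpeop4NylpeHlcfmlJaWl4On2HXHpYK3hnaGl5d2d3Y="/>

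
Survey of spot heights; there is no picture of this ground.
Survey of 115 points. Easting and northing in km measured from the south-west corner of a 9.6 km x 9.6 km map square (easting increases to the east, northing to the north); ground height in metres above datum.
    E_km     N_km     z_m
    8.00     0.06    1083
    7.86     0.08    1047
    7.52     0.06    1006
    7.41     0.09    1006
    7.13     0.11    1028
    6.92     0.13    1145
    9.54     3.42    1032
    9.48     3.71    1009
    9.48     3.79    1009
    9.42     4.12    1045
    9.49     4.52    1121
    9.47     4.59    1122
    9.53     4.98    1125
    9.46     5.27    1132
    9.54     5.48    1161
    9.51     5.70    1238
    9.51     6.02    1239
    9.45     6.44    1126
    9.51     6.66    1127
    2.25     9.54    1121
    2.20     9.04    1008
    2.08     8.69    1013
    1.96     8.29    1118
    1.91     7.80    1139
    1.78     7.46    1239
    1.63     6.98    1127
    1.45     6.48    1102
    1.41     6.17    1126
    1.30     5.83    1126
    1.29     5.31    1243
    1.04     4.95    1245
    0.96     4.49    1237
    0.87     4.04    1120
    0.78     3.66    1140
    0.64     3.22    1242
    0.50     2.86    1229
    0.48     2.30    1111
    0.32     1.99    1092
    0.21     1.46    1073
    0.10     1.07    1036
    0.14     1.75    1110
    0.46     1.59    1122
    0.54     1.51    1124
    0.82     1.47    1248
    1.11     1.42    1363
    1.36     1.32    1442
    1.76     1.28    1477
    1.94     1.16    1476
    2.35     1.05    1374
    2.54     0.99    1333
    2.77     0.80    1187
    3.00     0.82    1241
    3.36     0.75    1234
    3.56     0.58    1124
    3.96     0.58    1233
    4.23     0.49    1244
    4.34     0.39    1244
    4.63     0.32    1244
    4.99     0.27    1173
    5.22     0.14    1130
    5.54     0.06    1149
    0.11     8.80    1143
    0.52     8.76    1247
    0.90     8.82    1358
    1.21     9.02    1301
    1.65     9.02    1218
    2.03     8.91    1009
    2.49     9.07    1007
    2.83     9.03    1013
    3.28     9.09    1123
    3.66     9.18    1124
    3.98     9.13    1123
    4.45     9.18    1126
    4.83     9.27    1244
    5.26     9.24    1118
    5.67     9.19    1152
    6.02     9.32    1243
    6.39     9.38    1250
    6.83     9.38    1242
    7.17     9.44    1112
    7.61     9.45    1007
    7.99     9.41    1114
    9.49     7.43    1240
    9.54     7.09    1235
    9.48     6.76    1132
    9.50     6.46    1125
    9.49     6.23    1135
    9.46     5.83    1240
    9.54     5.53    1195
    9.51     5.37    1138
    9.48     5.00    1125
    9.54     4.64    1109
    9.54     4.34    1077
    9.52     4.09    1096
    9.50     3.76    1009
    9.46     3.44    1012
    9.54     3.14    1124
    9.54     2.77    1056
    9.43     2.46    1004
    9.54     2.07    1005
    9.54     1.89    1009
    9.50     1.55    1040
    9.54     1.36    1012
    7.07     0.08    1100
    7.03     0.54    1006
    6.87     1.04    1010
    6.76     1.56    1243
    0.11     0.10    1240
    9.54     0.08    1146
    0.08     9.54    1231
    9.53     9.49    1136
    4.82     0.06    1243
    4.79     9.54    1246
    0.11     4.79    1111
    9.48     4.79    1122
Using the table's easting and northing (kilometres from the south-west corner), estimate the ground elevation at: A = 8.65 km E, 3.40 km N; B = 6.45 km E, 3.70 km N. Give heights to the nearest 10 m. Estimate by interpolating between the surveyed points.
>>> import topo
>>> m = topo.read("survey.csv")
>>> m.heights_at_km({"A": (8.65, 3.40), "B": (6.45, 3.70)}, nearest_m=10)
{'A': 1070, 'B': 1250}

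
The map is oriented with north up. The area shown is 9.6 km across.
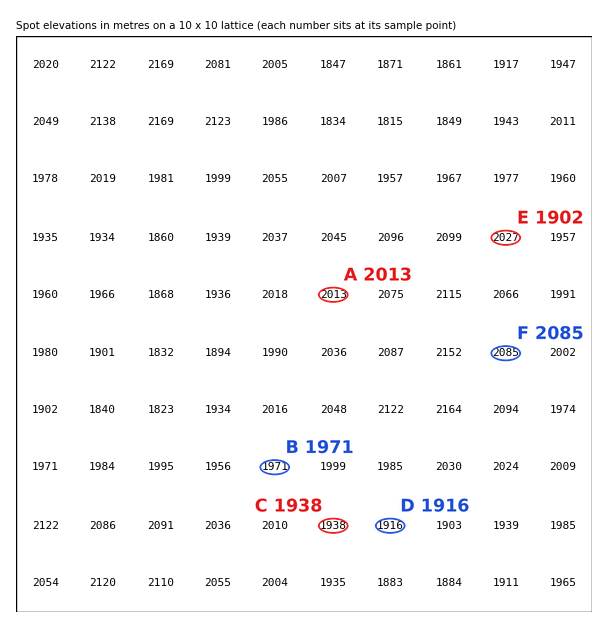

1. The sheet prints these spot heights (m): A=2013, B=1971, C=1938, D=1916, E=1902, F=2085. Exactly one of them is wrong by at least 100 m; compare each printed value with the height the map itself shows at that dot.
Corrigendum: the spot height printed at E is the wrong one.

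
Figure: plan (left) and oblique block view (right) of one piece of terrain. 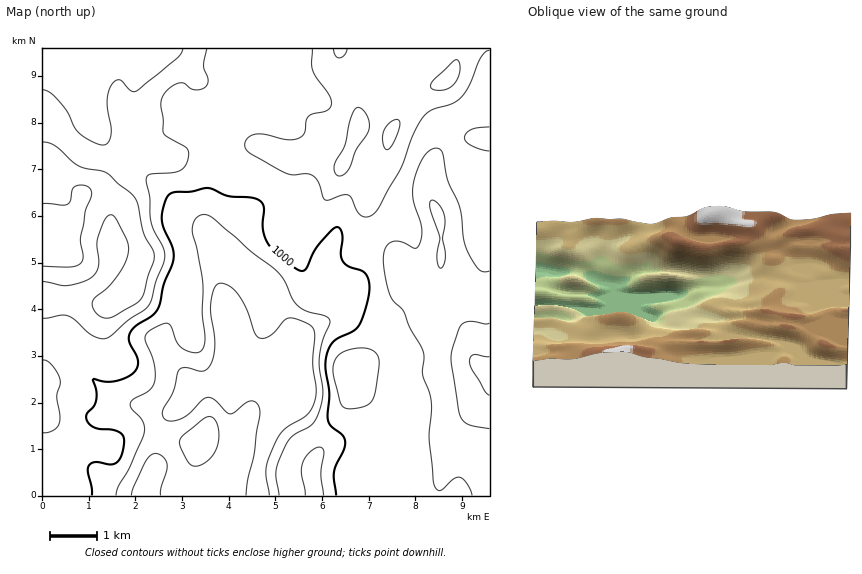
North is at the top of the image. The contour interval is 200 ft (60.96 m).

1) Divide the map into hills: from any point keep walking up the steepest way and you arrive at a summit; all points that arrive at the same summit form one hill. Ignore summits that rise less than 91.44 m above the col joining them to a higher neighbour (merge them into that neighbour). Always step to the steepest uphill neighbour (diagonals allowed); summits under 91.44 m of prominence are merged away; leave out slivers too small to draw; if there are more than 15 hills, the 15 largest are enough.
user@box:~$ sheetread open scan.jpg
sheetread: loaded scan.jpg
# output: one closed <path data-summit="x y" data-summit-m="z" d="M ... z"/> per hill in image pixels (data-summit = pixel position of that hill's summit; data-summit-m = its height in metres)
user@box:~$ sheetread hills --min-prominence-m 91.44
<path data-summit="46 235" data-summit-m="544" d="M228 48l-186 1 1 447 103 0 1-9 8-21 3-23 6-21 35-37 5-1 10 0 25 10 9-3 8 0 6 3 5 8 1 19-3 14 0 11-7 25 0 25 119 0 2-16 11-8 7-9 4-25 7-21 0-8-8-26 1-30-3-7-11-10-18-6-23-14-8 0 10-10 2-5-1-6-18-15-4-10-1-11-30-23-10-18-22-6-10 2-7 3-19 21-5 2-10 0-8-16 0-17 7-31 13-36 12-18 0-10-4-13 0-38z"/><path data-summit="489 368" data-summit-m="500" d="M489 48l-260 1 4 12 0 38 4 13 0 10-12 18-13 36-7 31 0 17 8 16 10 0 5-1 19-22 7-3 10-2 22 6 10 18 30 23 1 11 4 10 18 15 1 6-2 5-10 10 8 0 23 14 18 6 13 14 0 33 8 26 0 8-7 21-4 25-4 6-14 11 0 16 111-1z"/><path data-summit="202 442" data-summit-m="304" d="M214 384l-15 1-35 37-6 21-3 23-8 21 1 9 110-1 0-24 7-25 0-11 3-14-1-19-3-6-8-5-8 0-9 3z"/>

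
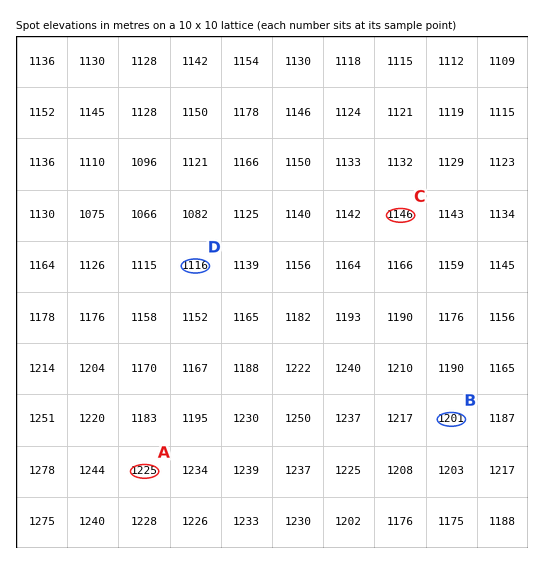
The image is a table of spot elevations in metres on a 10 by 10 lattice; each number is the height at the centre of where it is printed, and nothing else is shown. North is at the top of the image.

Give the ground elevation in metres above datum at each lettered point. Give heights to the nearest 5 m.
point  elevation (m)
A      1225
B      1200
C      1145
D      1115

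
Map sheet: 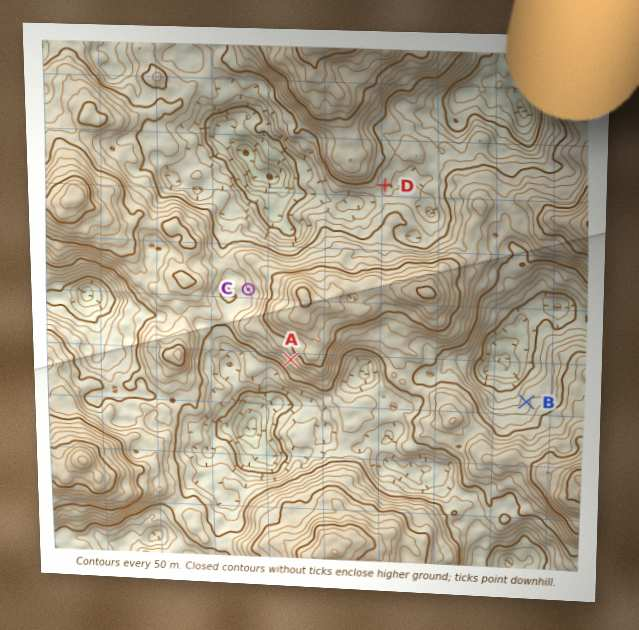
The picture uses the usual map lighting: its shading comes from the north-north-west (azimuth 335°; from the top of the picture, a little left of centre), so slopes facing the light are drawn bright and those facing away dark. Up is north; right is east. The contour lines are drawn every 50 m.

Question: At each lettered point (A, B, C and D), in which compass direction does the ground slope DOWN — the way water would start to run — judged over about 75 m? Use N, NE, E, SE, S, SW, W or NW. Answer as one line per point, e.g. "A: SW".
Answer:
A: SW
B: W
C: SW
D: SE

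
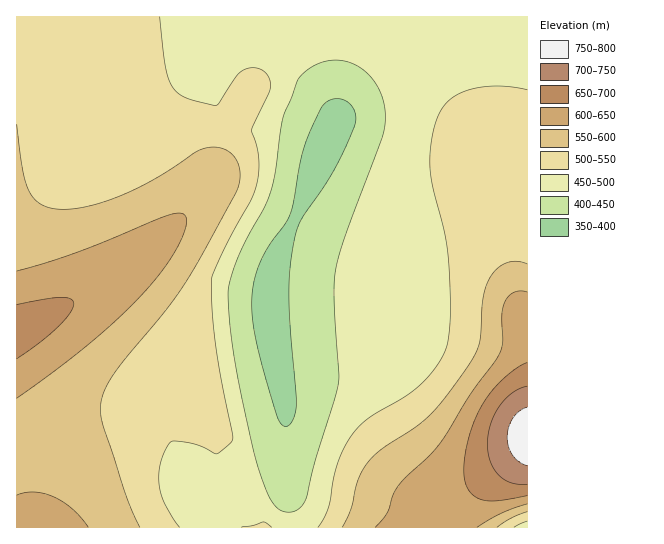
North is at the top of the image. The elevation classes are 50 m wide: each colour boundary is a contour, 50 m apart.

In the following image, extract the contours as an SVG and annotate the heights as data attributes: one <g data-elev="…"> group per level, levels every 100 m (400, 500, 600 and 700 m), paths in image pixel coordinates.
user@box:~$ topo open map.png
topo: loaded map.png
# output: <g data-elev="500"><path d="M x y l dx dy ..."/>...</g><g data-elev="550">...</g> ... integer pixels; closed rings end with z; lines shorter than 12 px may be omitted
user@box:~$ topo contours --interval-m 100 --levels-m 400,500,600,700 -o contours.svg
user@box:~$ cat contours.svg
<g data-elev="400"><path d="M285 426l-4-3-4-8-20-72-5-32 1-25 4-15 6-16 8-13 14-19 6-10 11-58 12-32 11-20 8-4 8 0 7 3 5 7 3 8-1 8-21 45-34 52-7 24-3 27-1 29 7 103-3 15-4 5z"/></g><g data-elev="500"><path d="M180 527l-15-23-6-18 1-20 7-20 6-5 13 1 15 4 16 8 12-9 4-6-17-94-4-35 0-31 12-29 26-48 5-13 4-15 0-15-2-13-5-16 17-37 2-8-2-7-4-6-7-4-8 0-7 2-5 4-21 31-23-4-13-6-8-8-6-13-7-57"/><path d="M272 527l-9-5-10 4-12 1"/><path d="M514 527l13-6"/><path d="M527 90l-29-4-27 3-10 4-10 5-6 7-6 9-7 23-2 28 2 20 12 46 4 27 2 55-3 33-9 19-17 19-16 13-36 21-10 8-8 10-13 25-4 17-6 29-4 11-6 9"/></g><g data-elev="600"><path d="M88 527l-15-18-19-12-20-5-9 1-8 2"/><path d="M477 527l25-14 25-9"/><path d="M17 398l72-54 28-25 24-24 20-22 14-22 10-21 1-13-5-4-14 2-88 36-62 20"/><path d="M527 292l-12 0-5 3-4 4-4 15 0 31-4 12-27 37-32 50-41 42-5 9-6 18-12 14"/></g><g data-elev="700"><path d="M527 386l-14 7-14 13-9 19-3 20 4 17 8 13 12 8 16 2"/></g>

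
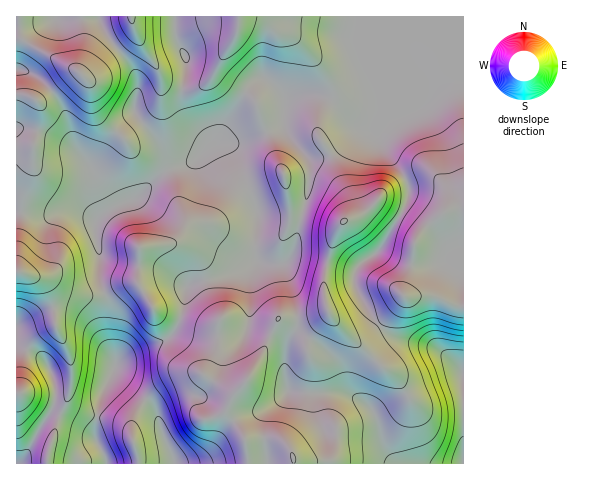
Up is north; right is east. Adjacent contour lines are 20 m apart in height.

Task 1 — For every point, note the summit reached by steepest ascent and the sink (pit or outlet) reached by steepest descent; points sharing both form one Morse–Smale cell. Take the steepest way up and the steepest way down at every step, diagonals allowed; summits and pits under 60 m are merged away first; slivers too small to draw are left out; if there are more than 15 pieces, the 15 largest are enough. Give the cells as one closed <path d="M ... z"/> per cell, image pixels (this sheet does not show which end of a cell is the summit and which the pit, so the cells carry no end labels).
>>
<path d="M463 64l-10 1-44 19-20 23-12 6-22-3-25-11-16-5-24 4-4 3-2 21-3 4-42 16-28 2-18 18-26 8-29 27-26 10-16 13-1 16 5 19-1 22 9 25-1 32 8 26-1 12 40 35 21 57 73-1-4-28-18-24 6-14 14-15 12-19 21-45 21 1 28-8 18 22 8 6 7 0 13-9 28-30 15-63 16-17 13-9 18-4z"/><path d="M463 16l-331 0 1 17-41 39-8 5-6-5-5 1-30 25-7 3 4 5 0 12-6 27-2 2-16 0 0 64 36 3 11-3 15 0 18 9 16-13 26-10 29-27 26-8 18-18 28-2 42-16 3-4 2-21 11-6 23 0 35 15 22 3 12-6 20-23 44-19 11-2z"/><path d="M463 207l-17 4-26 23-6 11-2 21-9 24-1 10-39 38-12 0-19-19-4-8-21 7-28 0-2 2-19 43-12 19-14 15-6 14 18 24 5 29 215-1z"/><path d="M78 211l-15 0-11 3-36-1 0 130 24 13 8 8 8 22 0 12-5 14 30 12 14 13 6-41 14-28 0-8-8-26 1-32-9-25 1-22-5-19 1-15-4-4z"/><path d="M17 344l0 120 158-1-21-56-29-23-12-13-12 25-6 41-14-13-18-8-13-3 6-15 0-12-5-15-11-15z"/><path d="M131 16l-115 1 1 130 15 0 2-2 6-27 0-12-4-5 7-3 30-25 5-1 6 5 8-5 41-39 1-6z"/>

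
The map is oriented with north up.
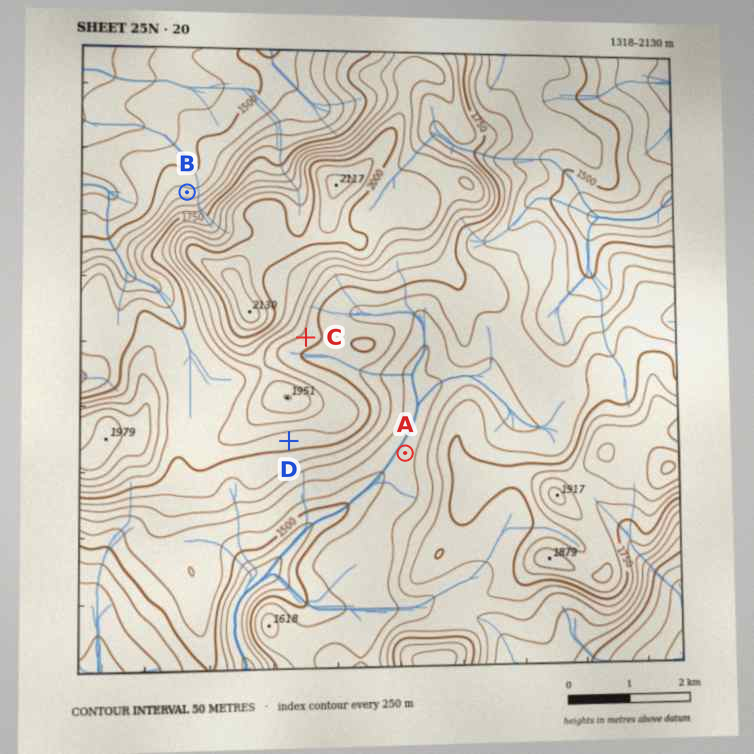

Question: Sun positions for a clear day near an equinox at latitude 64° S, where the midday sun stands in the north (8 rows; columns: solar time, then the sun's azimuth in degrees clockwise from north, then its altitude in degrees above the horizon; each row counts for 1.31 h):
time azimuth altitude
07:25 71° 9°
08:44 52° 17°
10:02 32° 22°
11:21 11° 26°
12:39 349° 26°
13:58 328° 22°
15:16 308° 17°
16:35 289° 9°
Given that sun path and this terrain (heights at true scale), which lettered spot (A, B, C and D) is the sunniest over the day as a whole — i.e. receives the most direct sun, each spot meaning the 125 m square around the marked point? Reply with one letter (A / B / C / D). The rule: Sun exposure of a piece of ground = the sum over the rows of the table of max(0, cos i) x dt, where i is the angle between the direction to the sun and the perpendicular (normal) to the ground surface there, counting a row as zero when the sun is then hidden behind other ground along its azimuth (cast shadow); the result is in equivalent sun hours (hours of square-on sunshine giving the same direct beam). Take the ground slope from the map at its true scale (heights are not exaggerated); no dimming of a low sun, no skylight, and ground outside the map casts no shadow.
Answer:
B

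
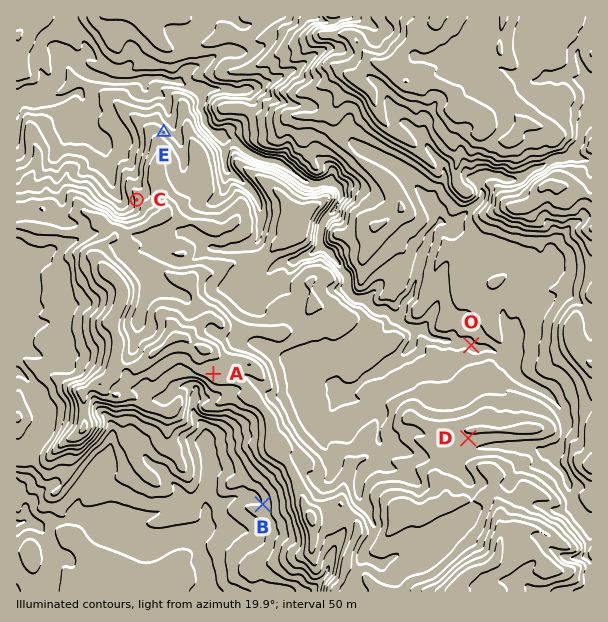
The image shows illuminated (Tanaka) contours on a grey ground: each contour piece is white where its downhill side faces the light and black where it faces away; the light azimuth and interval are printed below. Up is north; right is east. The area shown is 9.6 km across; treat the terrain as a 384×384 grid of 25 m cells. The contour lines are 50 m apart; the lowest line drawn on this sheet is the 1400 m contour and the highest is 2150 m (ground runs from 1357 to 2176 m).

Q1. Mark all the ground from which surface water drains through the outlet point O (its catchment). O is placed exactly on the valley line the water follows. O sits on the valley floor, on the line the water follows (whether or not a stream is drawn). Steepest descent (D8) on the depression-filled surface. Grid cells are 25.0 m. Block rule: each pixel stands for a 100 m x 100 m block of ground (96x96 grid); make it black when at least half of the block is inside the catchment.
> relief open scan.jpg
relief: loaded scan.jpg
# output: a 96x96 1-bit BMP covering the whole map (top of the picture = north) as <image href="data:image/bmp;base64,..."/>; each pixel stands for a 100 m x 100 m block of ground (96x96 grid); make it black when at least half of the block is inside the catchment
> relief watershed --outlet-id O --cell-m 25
<image width="96" height="96" href="data:image/bmp;base64,Qk2+BAAAAAAAAD4AAAAoAAAAYAAAAGAAAAABAAEAAAAAAIAEAAATCwAAEwsAAAIAAAAAAAAA////AAAAAAAAAAAAAAAAAAB///8AAAAAAAAAAAA///8AAAAAAAAAAAAf//8AAAAAAAAAAAAP//8AAAAAAAAAAAAB//8AAAAAAAAAAAAA//8AAAAAAAAAAAAA//8AAAAAAAAAAAAA//8AAAAAAAAAAAAAf/8AAAAAAAAAAAAAf/8AAAAAAAAAAAAAf/8AAAAAAAAAAAAAf/8AAAAAAAAAAAAA//8AAAAAAAAAAAAA//8AAAAAAAAAAAAA//8AAAAAAAAAAAH4//8AAAAAAAAAAAH///8AAAAAAAAAAAH///8AAAAAAAAAAAP///8AAAAAAAAAAAP///8AAAAAAAAAAAP///8AAAAAAAAAAAH///8AAAAAAAAAAAH///8AAAAAAAAAAAH///8AAAAAAAAAAAH///8AAAAAAAAAAAD///8AAAAAAAAAAAB///8AAAAAAAAAAAAAH/8AAAAAAAAAAAAAH/8AAAAAAAAAAAAAH/8AAAAAAAAAAAAAH/8AAAAAAAAAAAAAH/8AAAAAAAAAAAAAH/8AAAAAAAAAAAAAf/8AAAAAAAAAAAAD//8AAAAAAAAAAAAH//8AAAAAAAAAAAAP//8AAAAAAAAAAAAf//8AAAAAAAAAAAAf//8AAAAAAAAAAAAf//8AAAAAAAAAAAAP//8AAAAAAAAAAAAP//8AAAAAAAAAAAAH//8AAAAAAAAAAAAD//8AAAAAAAAAAAAB//8AAAAAAAAAAAAB//8AAAAAAAAAAAAB//8AAAAAAAAAAAAB//8AAAAAAAAAAAAB//8AAAAAAAAAAAAB//8AAAAAAAAAAAAB//8AAAAAAAAAAAAA//8AAAAAAAAAAAAAf/8AAAAAAAAAAAAAH/8AAAAAAAAAAAAAD/8AAAAAAAAAAAAAA/8AAAAAAAAAAAAAAf8AAAAAAAAAAAAAAf8AAAAAAAAAAAAAAf8AAAAAAAAAAAAAAf8AAAAAAAAAAAAAAf8AAAAAAAAAAAAAAf8AAAAAAAAAAAAAA/8AAAAAAAAAAAAAB/8AAAAAAAAAAAAAB/8AAAAAAAAAAAAAAf8AAAAAAAAAAAAAAfwAAAAAAAAAAAAAAPAAAAAAAAAAAAAAAAAAAAAAAAAAAAAAAAAAAAAAAAAAAAAAAAAAAAAAAAAAAAAAAAAAAAAAAAAAAAAAAAAAAAAAAAAAAAAAAAAAAAAAAAAAAAAAAAAAAAAAAAAAAAAAAAAAAAAAAAAAAAAAAAAAAAAAAAAAAAAAAAAAAAAAAAAAAAAAAAAAAAAAAAAAAAAAAAAAAAAAAAAAAAAAAAAAAAAAAAAAAAAAAAAAAAAAAAAAAAAAAAAAAAAAAAAAAAAAAAAAAAAAAAAAAAAAAAAAAAAAAAAAAAAAAAAAAAAAAAAAAAAAAAAAAAAAAAAAAAAAAAAAAAAAAAAAAAAAAAAAAAAAAAAAAAAAAAAAAAAAAAAAAAAAAAAAAAAAAAAAAAAAAAAAAAAAAAAAAAAAAAAAAAAAAAAAAAAAAAAAAAAAAAAAAAAAAAAAAAAAAAAAAAAAAAA="/>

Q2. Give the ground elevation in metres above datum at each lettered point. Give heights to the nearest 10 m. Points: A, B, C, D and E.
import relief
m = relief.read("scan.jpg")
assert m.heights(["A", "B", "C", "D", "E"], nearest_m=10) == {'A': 1910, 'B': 1660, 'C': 1670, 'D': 1880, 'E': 1620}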